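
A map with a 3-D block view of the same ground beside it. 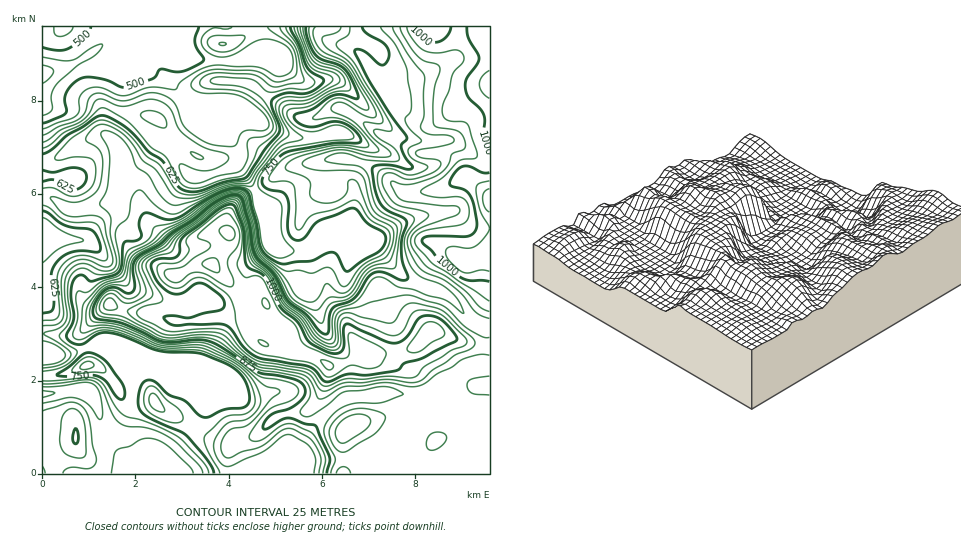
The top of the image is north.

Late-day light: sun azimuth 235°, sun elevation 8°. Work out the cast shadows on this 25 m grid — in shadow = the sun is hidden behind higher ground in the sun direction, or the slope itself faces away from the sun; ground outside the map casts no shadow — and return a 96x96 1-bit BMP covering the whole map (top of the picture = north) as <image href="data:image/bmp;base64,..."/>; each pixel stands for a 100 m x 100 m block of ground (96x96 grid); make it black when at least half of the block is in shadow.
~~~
<image width="96" height="96" href="data:image/bmp;base64,Qk2+BAAAAAAAAD4AAAAoAAAAYAAAAGAAAAABAAEAAAAAAIAEAAATCwAAEwsAAAIAAAAAAAAA////AAAAAAAAAAAAAAAAAAAAAAAAAAAAAAAAAAAAAAAAAAAAAAAAAAAAAAAAAAAAAAAAAAAAAAAAAAAAAAAAAAAAAAAAYAAAAAAAAAAAAAAAYAAAAAAAAAAAAAAAcAAAAAAAAAAAAAAA8AAAAAAAAAAAAAAA8AAAAAAAAAAAAAAA8AAAAAAAAAAAAAAA8AAAAAAAAAAAAAAA8AAAAAAAAAAAAAAB8AAAAAAAAAAAAAAB8AAAAAAAAAAAAAAD8AB4AAAAAAAAAAAD8AD4AAAAAAAAAAAAAAD4AAAAAAAAAAAAAAD4AAAAAAAAAAAAAEHwAAAAAAAAAAAAAMGAAAAAAAAAAAAAAYAAAAAAAAAAAADgAwAAAAAAAAAAAADwDwAAAAAAAAAAAAAAPwAAAAAABgAAAAAAPgAAAAAAHwAAAAAAHAAAAAAAfwAAAAAAAAAAAAAA/wAAAAAAAAAAAAAA/wPAABgAAAAAAAAB/w/gAHwAAAAAAAAB/h/AAf4AAAAAAAAD/j+AB/4AAAAAAAAH/j8AD/4AAAAAAAAP/n4AH/wAAAAAAAA//nwAP/gAAAAAAAA//iAAf/AAAMAAAAB//4AAf+AAAeAAAAD//4AA/8AAA/AAAAD//8AB/gAAA/AAAAD//+AA4AAAA/AAAAH//+AQAAAAA+AAAAH//+A4AAAAH4AAAAP//+B4AAAAfgAAAIf///DwAAAAfgAAAR////DgAAAA/gAwAB////AAAAAA/ABwAB////AAAAAAfAAAAD////AAAAAAAAAAAD////AAAAAAAAAAAD///+AAAAAAAAAAAD///+AAAAAAAAAAAH///8AAAAAAAAAAAH///8AAAAAAAAAAAH///4AAAAAAAAAgAP//gAAAAAAAAAAgAP//AAAAAAAAAAAAAP//AAAAAAAAAAAAAP//gAAAAAAAAAAAAf//gAAAAAAOAAAPw///gAAAAAAeAAAf4///gAAAAAAcAAA/8///gAAAAAAAAAA/8///gAAEAAAAAAB/4P//gAAeAAAAAAD/wD//AAAfAAAAAAH/gAD8AAA/AAAAAAf/AAAAAAD+AAAAAA/+AAAAAA/4AAAAAB/8AAAAAH/AAAAAAD/wOAAB//8AAAAAAD/g/gAB//4AAAAAAH/B/gAAH/wAAAAAAP/D+AAAAfAAAAAAA/+H4AAAAAAAAAAAB/8PwAAAAAGAAAAAB/4PgAAAAAMAAAAAB/wfAAAAAA4AAAAAA/gfAAAAAB4AAAAAAeAeAAADAHwAAAAAA8A+AAAHgPgAAAAAB8B8AAAPwfgAAAAAD+B4AAAHwfAAAAAAD+BAAADHwcAAAAAAA8AAAAHhgAAAAAAAAAAAAAfwAAAAAAAAAAAAA//wAAAAAAAAAAAAD//wAAAAAAAAAAAAB//gAAAAAAAAAAAAAHgAAAAAAAAAAAAAAAAAAAAAAAAAAAAAAAAAAAAAAAAAAAAAAAAAAAAAAAAAAAAAAAAAAAAAAAAAAAAAAAAAAAAAAAAAAAAAAAAAAAAAAAAAAAAAAAAAAAAAAAA="/>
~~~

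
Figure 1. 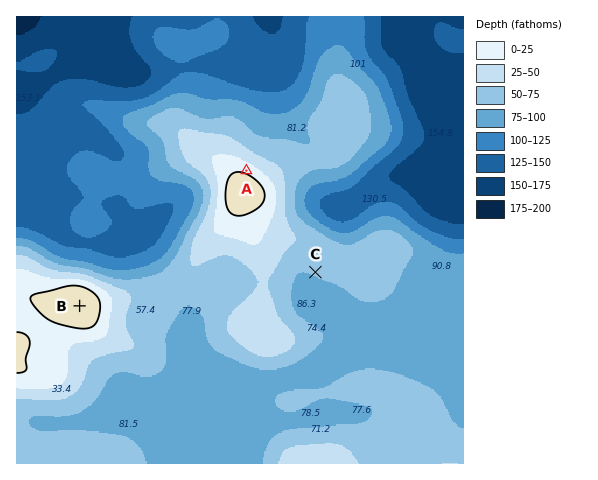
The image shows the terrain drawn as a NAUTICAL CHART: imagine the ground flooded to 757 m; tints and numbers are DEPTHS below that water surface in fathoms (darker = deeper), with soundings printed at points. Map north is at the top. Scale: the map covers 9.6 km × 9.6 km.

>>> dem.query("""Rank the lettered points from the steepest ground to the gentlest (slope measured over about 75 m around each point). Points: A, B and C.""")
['A', 'C', 'B']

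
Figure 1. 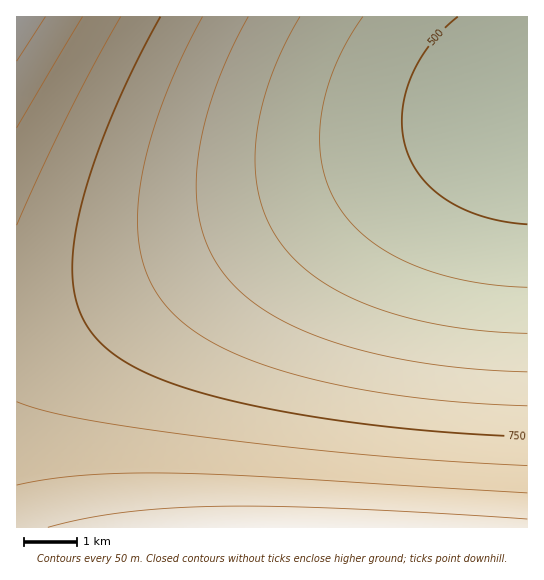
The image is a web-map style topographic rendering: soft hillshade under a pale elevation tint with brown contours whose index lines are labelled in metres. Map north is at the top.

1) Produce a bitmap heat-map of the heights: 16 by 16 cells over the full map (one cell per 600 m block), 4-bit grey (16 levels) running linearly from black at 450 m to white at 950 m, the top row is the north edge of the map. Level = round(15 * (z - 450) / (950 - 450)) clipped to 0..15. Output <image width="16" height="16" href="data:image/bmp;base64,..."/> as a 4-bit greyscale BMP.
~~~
<image width="16" height="16" href="data:image/bmp;base64,Qk32AAAAAAAAAHYAAAAoAAAAEAAAABAAAAABAAQAAAAAAIAAAAATCwAAEwsAABAAAAAAAAAAAAAAABEREQAiIiIAMzMzAERERABVVVUAZmZmAHd3dwCIiIgAmZmZAKqqqgC7u7sAzMzMAN3d3QDu7u4A////AN3e7u7u7u3dzMzMzMzMzLu7u7u7uqqqqruqqqmZmYiIqqmZmIh3d3eqmYiHdmZlVamYh3ZlVVREqZh3ZlVEQzOpiHZlVEMzIqmYdlVEMyIiqph2VUMyIRG6mHZUQyIREbqYdlVDIhERy6mHZUMiERDcqYdlQzIhEey6mHZUMiER"/>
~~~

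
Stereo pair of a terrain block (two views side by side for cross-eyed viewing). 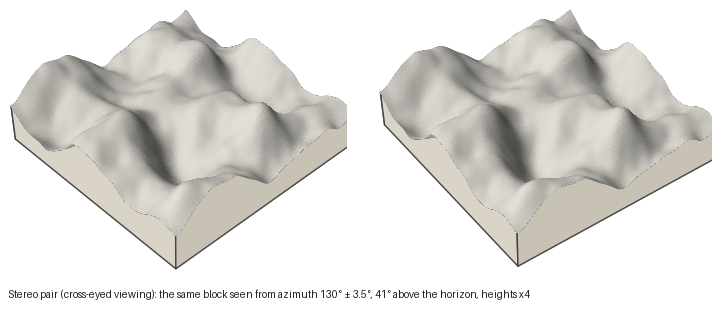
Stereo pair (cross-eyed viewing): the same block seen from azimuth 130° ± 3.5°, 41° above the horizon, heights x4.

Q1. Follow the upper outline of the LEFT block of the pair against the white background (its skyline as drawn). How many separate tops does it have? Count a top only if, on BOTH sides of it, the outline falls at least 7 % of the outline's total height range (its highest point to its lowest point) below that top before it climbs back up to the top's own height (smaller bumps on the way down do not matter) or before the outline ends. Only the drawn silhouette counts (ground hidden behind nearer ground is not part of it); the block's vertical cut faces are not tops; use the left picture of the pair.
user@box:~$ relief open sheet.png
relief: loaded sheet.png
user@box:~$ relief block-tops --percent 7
3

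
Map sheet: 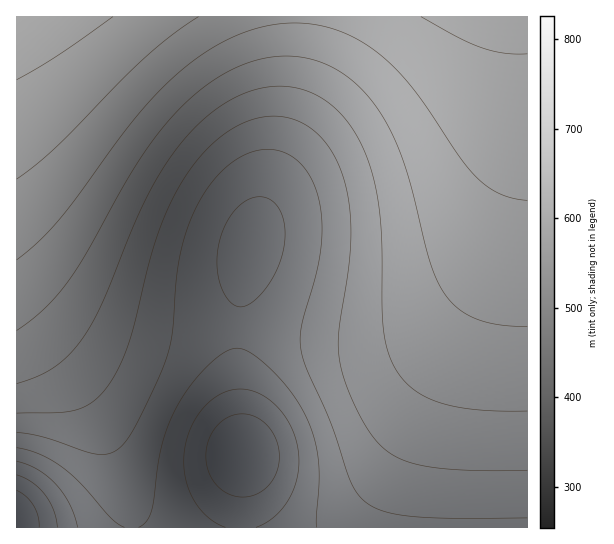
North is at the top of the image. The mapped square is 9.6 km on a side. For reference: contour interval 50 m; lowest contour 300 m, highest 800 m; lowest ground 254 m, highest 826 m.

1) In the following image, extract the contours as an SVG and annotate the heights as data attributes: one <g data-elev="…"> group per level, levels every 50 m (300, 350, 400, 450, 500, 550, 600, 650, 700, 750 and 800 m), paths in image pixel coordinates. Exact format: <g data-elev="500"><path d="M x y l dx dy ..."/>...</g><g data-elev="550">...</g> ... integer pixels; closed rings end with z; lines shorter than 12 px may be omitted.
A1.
<g data-elev="300"><path d="M17 490l9 7 8 9 4 11 1 10"/></g><g data-elev="350"><path d="M238 497l-13-5-11-10-6-13-2-16 4-16 8-12 12-9 15-2 13 4 12 11 7 14 2 18-4 14-9 13-13 8z"/><path d="M17 475l15 7 13 12 9 16 3 17"/></g><g data-elev="400"><path d="M225 527l-10-4-8-6-14-18-8-22-1-24 6-24 7-12 7-10 9-8 9-6 9-3 10-1 10 2 10 3 9 6 9 9 13 20 6 24-1 24-8 21-14 18-9 7-10 4"/><path d="M17 461l21 9 18 15 14 20 8 22"/></g><g data-elev="450"><path d="M139 527l7-5 5-11 10-64 7-21 9-20 14-22 18-19 16-13 12-4 6 1 8 4 23 19 20 24 14 25 7 21 4 21 0 19-2 45"/><path d="M17 448l24 7 21 12 20 18 29 33 13 9"/><path d="M237 306l-10-8-8-17-2-19 3-21 7-19 11-15 13-9 14-1 10 7 8 13 2 17-3 20-8 21-12 18-13 11-7 3z"/></g><g data-elev="500"><path d="M17 432l26 5 42 14 13 3 13-1 12-9 8-11 11-20 17-36 8-22 5-24 4-49 4-25 7-27 10-24 16-25 20-19 10-7 11-4 11-2 10 1 15 5 13 11 9 15 7 18 3 24-1 26-5 26-14 50-1 22 5 20 23 52 20 58 8 16 8 8 9 6 12 5 16 3 44 3 81 0"/></g><g data-elev="550"><path d="M17 413l40 0 17-3 15-6 13-11 13-18 10-22 8-26 15-60 9-30 13-32 15-28 21-27 24-20 12-7 13-4 14-3 12 0 10 3 11 4 18 14 15 20 10 25 5 28 1 31-3 30-9 58 0 25 3 17 7 20 10 24 11 18 9 11 11 9 12 7 16 5 43 5 66 0"/></g><g data-elev="600"><path d="M17 384l21-8 17-10 15-12 13-17 19-34 31-76 16-34 19-32 21-27 22-21 24-16 26-9 24-2 13 2 12 4 12 6 11 8 19 21 14 28 9 28 5 34 2 32 0 62 2 24 6 23 10 17 8 10 10 8 12 6 15 5 36 6 46 1"/></g><g data-elev="650"><path d="M17 330l27-21 23-27 19-28 53-93 20-28 20-24 26-22 26-17 27-10 27-4 26 3 26 11 22 17 19 23 13 21 10 24 10 31 20 80 8 19 11 16 13 11 18 9 21 4 25 1"/></g><g data-elev="700"><path d="M17 260l21-18 20-21 75-100 21-25 21-20 26-21 26-15 27-11 25-5 24-1 24 4 23 9 22 13 19 16 20 21 48 71 18 20 10 10 12 7 14 4 14 2"/></g><g data-elev="750"><path d="M17 179l20-15 20-17 90-92 26-21 25-17"/><path d="M421 17l38 21 23 10 23 5 22 1"/></g><g data-elev="800"><path d="M17 80l41-25 55-38"/></g>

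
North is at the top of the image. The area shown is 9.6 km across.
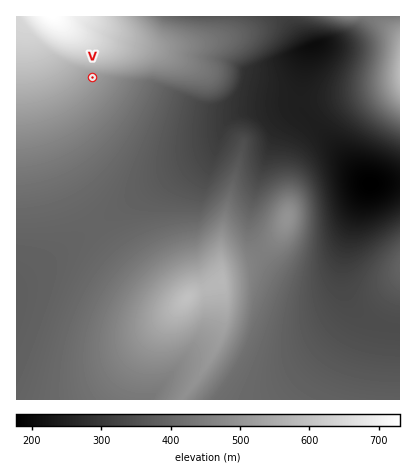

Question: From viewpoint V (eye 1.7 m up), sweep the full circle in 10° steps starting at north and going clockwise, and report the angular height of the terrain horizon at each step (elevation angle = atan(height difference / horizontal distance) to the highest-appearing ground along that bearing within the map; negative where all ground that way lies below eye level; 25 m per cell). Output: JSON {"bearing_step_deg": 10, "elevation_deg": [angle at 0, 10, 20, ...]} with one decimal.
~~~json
{"bearing_step_deg": 10, "elevation_deg": [10.5, 10.1, 9.3, 8.2, 6.9, 5.3, 3.4, 1.4, -0.2, 0.5, -1.2, -2.2, -0.9, -0.4, -0.3, 0.5, 0.6, -0.1, -0.7, -0.8, -1.4, -1.4, -0.6, 0.2, 0.9, 1.7, 2.4, 3.1, 3.6, 4.0, 4.5, 6.5, 8.3, 9.5, 10.2, 10.5]}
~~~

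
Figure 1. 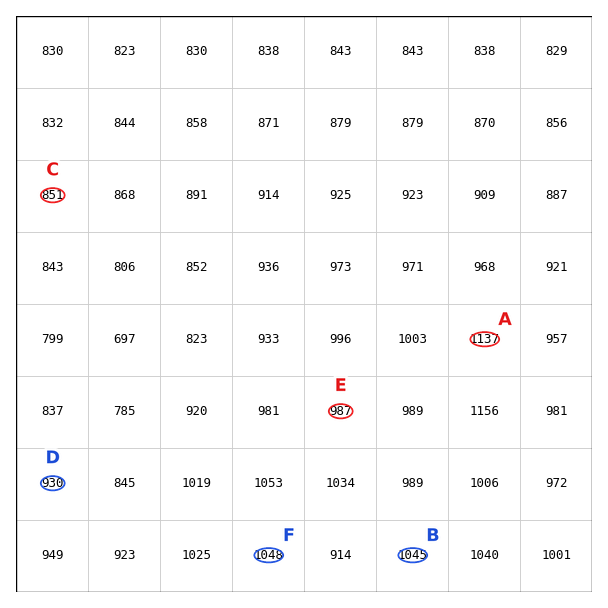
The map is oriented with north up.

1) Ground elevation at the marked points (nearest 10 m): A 1140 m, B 1040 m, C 850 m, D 930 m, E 990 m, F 1050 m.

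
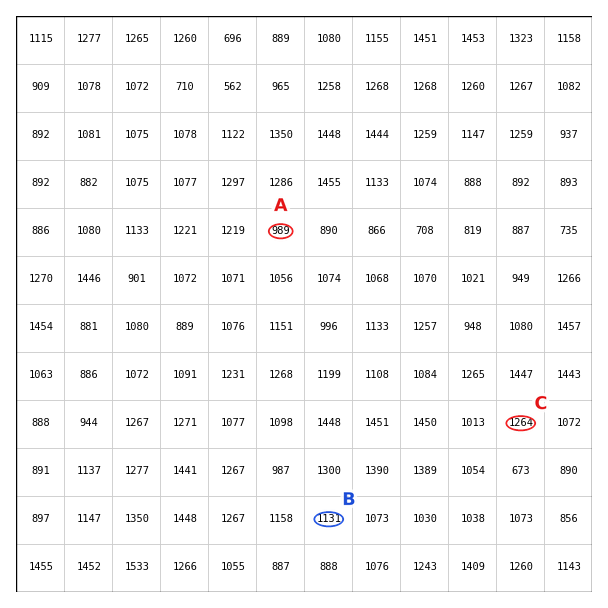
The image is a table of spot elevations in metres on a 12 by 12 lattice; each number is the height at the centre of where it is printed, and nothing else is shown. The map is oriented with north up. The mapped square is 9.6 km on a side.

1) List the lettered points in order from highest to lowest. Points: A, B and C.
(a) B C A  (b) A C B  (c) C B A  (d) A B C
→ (c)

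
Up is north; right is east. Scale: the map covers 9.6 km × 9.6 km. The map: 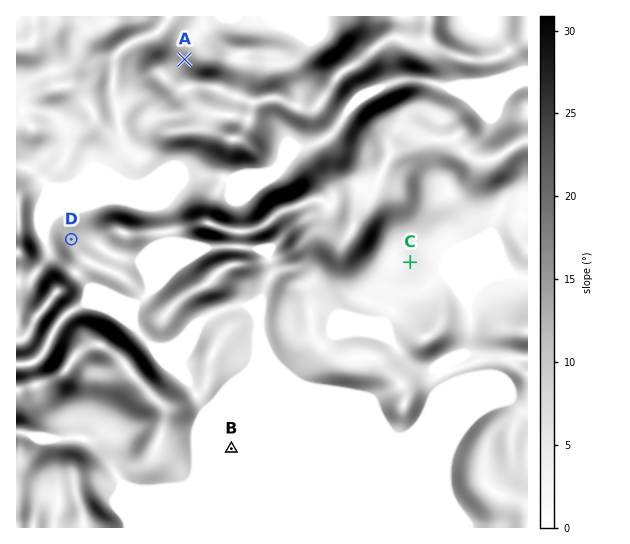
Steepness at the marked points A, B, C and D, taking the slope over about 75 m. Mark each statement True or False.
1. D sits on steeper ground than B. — True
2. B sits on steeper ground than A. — False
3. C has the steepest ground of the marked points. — False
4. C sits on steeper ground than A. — False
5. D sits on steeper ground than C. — True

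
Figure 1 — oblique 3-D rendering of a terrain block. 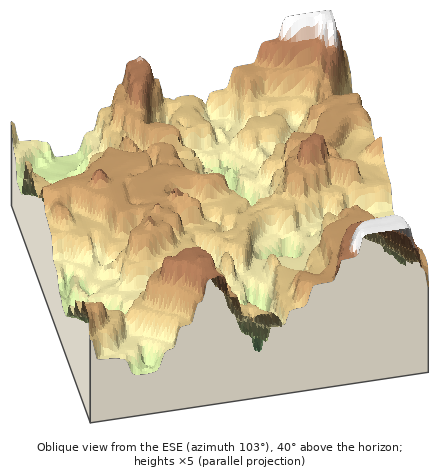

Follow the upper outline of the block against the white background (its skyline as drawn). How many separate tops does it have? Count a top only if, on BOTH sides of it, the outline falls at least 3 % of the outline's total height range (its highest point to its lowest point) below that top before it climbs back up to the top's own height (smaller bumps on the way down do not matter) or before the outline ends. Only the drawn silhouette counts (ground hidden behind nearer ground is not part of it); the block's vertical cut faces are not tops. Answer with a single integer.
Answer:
2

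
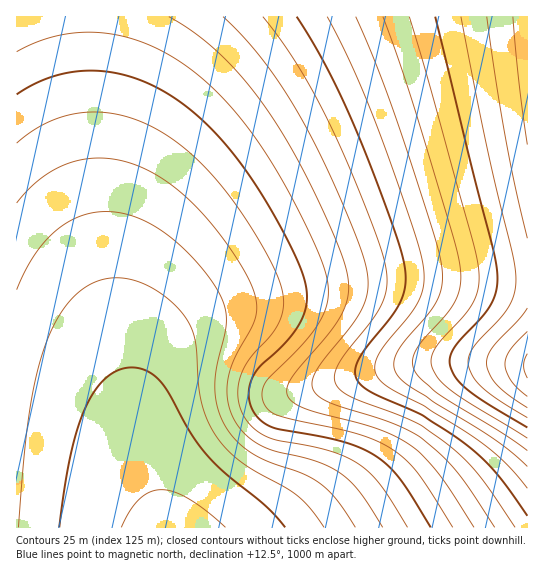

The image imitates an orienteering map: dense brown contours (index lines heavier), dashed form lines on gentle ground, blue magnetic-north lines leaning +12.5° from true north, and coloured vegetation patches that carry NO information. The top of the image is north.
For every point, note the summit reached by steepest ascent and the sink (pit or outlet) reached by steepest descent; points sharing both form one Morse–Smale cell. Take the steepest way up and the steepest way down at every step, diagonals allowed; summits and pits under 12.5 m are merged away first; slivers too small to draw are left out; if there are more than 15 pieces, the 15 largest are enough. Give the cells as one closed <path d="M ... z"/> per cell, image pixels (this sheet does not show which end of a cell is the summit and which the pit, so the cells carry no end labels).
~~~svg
<path d="M87 16l-71 1 0 510 511 1 0-248-100-3-76 3-74 12-70 19-18 9-19 13-10 10-12 18-8 21-3 21 4 36-1 6-29-143-14-85-8-99z"/><path d="M527 16l-439 1 1 101 8 99 14 85 30 143-4-42 3-21 5-16 10-16 15-17 19-13 18-9 70-19 74-12 46-3 131 2z"/>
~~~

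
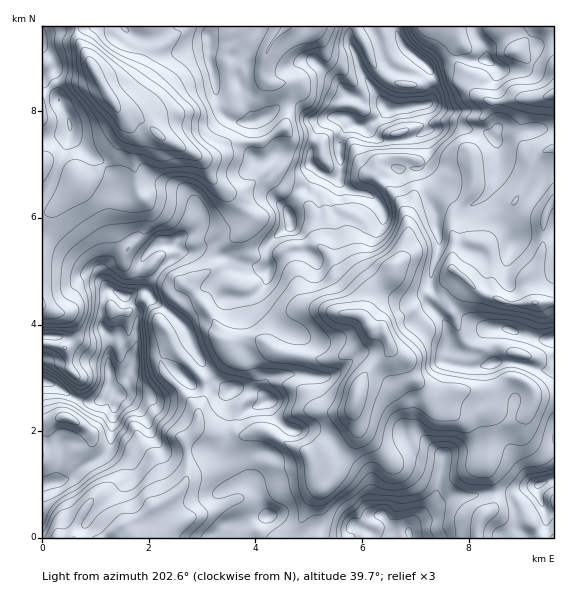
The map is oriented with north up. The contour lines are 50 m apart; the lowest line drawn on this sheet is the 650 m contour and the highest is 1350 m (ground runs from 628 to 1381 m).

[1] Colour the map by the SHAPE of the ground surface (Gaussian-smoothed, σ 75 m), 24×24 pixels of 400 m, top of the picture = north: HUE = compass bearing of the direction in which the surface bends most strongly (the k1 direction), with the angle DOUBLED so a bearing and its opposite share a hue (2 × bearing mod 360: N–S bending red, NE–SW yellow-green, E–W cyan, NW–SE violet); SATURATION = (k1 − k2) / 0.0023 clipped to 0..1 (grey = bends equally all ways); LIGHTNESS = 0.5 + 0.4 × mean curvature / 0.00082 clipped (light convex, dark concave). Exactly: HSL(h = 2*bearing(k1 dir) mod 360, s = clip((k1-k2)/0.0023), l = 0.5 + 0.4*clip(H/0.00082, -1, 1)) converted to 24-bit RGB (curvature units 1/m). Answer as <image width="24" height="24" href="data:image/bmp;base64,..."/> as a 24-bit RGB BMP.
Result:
<image width="24" height="24" href="data:image/bmp;base64,Qk32BgAAAAAAADYAAAAoAAAAGAAAABgAAAABABgAAAAAAMAGAAATCwAAEwsAAAAAAAAAAAAAE0NqWn+4hMCpSG1AaotodXeSKWJJl4VKypmnp22rznKGNqCGZF65HTaZ8drrnF2vccXJ3b22joFZfVllHUViwIB9jqVL21hgthlIHGcdd5s0qlhzQY4+RHRBe06bdadOYZ8+f3pQndCPy4e/J32LM0WqpW690u/rXVfLxXiiz3ueoVywPlqaM4NMhCpRt/WJ6Mrw6LLqF0w6QZo/woaLYI+CIVlUfqRwsYuogI2kkqB4r7d5OjJRFjYkYntCxdhjRjE8aDhF5Lt+OLiccE/HekrEk4/r+sz/rY1XrGKy8LjzRMvFrnR9c2ykN0+gbqRxZZVqiZl2p4JwqMOVUDJqZHZ+NqON0KJ5Qyc3Rm5X7uPESJKdM0dJR3VPUK1KX1gmhrW7hYa7bCJY8tFnYShrauNnIiBTbqGlpJVjPYNBrng5uBkJLKZ+db6fMXWHgjlfvoOUR8K2pePF5HXZjlWxbaqkRWd4q1KIIUAJMAYDdGYZ/fnOFpSPx5tkPZSPLiZbtKBnyTZyX4wsQv+L1DDPh8BEHhVCUluEutO3mcGGUTsoXUAulJBgjH5hOW9rVWaVb03TvOj/6M3+57jMe7LUu9HnmR+iLGCD1bioJpLA2d7yikjUaTpGwsplCR0qdqVdXppMtlldj1NTUXZcnYhiao6Cem2kH08gzPX/MwAqiloX8eSNw/WTKQs2uGjnI1HMbt3FoU7P0npx0kvpnafn8dX2GyCAMZlte6OPehxu4FAhq5knoeAmMHIXYQ4UVda0nB8XJBGRSLDb+Lkj/vHNDRFEhypFq/GuQCRHjZtKVWIpVUAYe2ghWnMl2Gm1P6nRXSpBHA8n8+vYnbrSSXXH9m74CBSsek4m0q3/KwDO6958ccbe//G3EwYtrOR3wIM4TyU9mqJGPlt2lLO/rdHSi5jXmKbTXSBMeBVmhNO7OM4+uUChyHa1poHxwOH7utP+LhoFHSUO/vyVOCEO/8dzADRmi/Cdeh9rsGyKqY+fXqVkRIJJr7QyKCILNCQIcShjYNTColWKet2MQIqlhMy2QcRJj4AnOiEVo3GpTT+pqO6NzvH9znr55HJHYTVDhEiiiLyTk0uS0KB/Sl14u0lVfm+9W7y7ObO1TJC7ynW4isxiX5F0ajUdg0ocvkgqKJQ+boePd5S5qO6zZTkem04Y+jJcL28xNXNBmV9hanOy7uXPUzN9uLd5bGuwoGRjR4kyDiUfbU+W/eN/NxQndqlxwp1uQXpZbGqVWKeTc5uJn6xnqDh9KkHhyXnq37jjY3mzVLOuYlOZ6ntsZDIdVcBLn0xvqVqh3KaPEG5kEyYv/+3MI2mnXJSit2mkybOZLkdtWoeHb4V1jJR4d4yfU561iro+4mWCtnp6XnGPQ25mYit3/c7RNFWxd5eXYWKd36StQ8noCwor6/nSXjqCYYh/VaiMy7GbGBhwTn1hXH5vj3xoj5VQP1M0Yzs/r6Vst920WzaYl0F6LVGO7/zPfjNymWVYZF9Dmeak6AblIGiX2d6bVG6dsIWqVIVgrXBcFoxNxX2DSWJiW3pVs6mVYUaKYKbG2PDs1FirZxdLaaFVUq1vhD5exUldoorYW/XY2DNQtSlxOZJjX5xPd5OJh0qPspaCQHR+252ou4xMaUxHYLqGeKudebDJR6KampNHOAkXmqVLy6SrXWuuGj9v9/zP4gB1zqQqJDYYi6Q8yj43RLhLXoB7XEJyxL+VUWuAaKqBh2O4q9mjX7CVTKWWgltEUiskPgsQvn1NTJhBfaMkKX8fJBly/6xKjtYBtQBKjOmFAX343o7tp89nIlJOR5OdssSamVabZI9LsDg13e7Qd6q9WiNtj1dMbUSESXWovWyFlc3XqLPb5KbkBBIvz9f4yMnzvNHz+GLDwBx0NpsPsehiPYXQHYmx2r7aaHvMs6rcvfi9kduiaCxVOw4qk5BkZUhLfEBPWblrj8l2XZ5YWYedR0XLFzQv4apqukQ1ZuS4psP2383++NP0Ny2qWRMrWXcOMTEOKj0LgvFDW54uKAoykk1JhV5MY5CAXZmNhblpYcCNqsKARC1nkWdCJUk/c9uAuhhQb/9HSRwQPDcNx/9rPxI+fzFs6L+uaHfUmc/Bhtp/mDZwKwgmtsJUd8u4eaC/bm+zsduOTXaJzLWUFzhNdnjF1Of3YBGC2P6vahBmq1GbzP/v8i3tWSqhsr3wN9egjzd20IF+sWyRaQN5U3nYzeXae6u7ZligRnyH3cykdGKWpmNxNLicO5BwPnIjOiJu/9ukOoCso/ORLWYWeDpFXDBkneSKr0OpZbWylG7F"/>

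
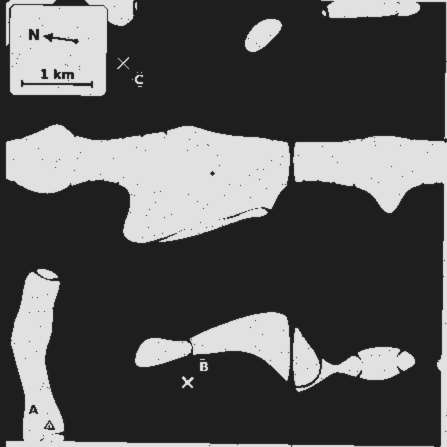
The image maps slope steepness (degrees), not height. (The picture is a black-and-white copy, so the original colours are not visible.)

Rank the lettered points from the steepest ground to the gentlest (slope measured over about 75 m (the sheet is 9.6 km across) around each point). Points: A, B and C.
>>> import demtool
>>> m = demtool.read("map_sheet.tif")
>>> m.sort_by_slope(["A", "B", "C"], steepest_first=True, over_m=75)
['B', 'C', 'A']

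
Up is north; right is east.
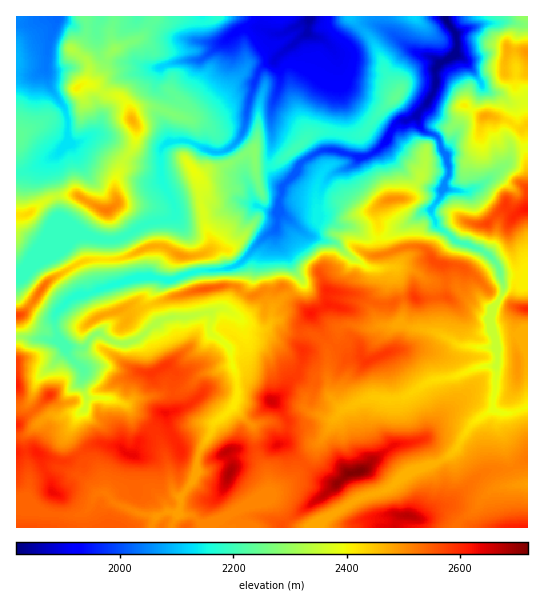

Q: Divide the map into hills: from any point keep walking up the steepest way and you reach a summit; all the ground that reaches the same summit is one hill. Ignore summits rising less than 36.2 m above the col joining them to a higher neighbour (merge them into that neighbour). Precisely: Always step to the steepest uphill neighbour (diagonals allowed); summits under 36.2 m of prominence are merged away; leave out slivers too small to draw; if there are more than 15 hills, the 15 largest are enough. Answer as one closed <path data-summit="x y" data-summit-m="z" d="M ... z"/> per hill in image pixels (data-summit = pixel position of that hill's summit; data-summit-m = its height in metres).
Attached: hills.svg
<path data-summit="359 471" data-summit-m="2720" d="M495 367l-16 0-26 10-20 3-31 19-15 1-17-3-11 4-16 8-4 5-23 32-5 12-24 26-14 9-15 6-7 5-44 21-6-1-11-9-12-2-6 14 146 1 7-9 30-19 27-8 8-4 19-16 26-8 12-7 12-11 13-23 21-14 0-12 3-8z"/><path data-summit="133 455" data-summit-m="2635" d="M210 312l-23 5-22 2-14 8-12 12-14 5-10-1-17-10-9 6-6 9-18 1 4 8 15 14-3 14 6 12-2 12-8 6-9 22 16 25 9 5 8 8 4 18-7 0-5 5-5 12-7 5-30 0-16-6-18-2 0 21 155-1 8-18 0-11 13-17 4-10 0-13 3-8 11-16 2-9 22-20 2-8 0-18-5-14-1-14-6-8-14-9-2-9 3-8z"/><path data-summit="106 210" data-summit-m="2521" d="M202 16l-144 0-10 27-3 26 2 2 10 0 14-4 26-34 2 21 7 7 31 2 8 4 15 2-4 18 17 14-8 21 5 19 15-1 28 12 9 0 9-5 9-9 4-8 4-27 11-32 47-36 3-14-26 12-12 0-10-5-16 0-20 13-10 3-6-1-4-5z"/><path data-summit="397 97" data-summit-m="2244" d="M374 24l-9 0-4 3-23 24-4 0-12-12-15-6-32 26 0 4 5 8 0 14-8 21 0 41-3 8 0 11 3 8 10 11 15-14 2-5 6-6 16-9 17 0 19 6 6 0 12-5 12-11 10-18 20-7 15-21 4-10-1-14 4-8-10-7-15-4-24-20z"/><path data-summit="407 515" data-summit-m="2675" d="M527 407l-17 6-17-4-21 14-13 23-12 11-12 7-26 8-19 16-8 4-27 8-30 19-6 6 0 2 138 1 3-7 11-8 10-14 12-10 35-6z"/><path data-summit="17 315" data-summit-m="2574" d="M82 233l-8 3-15 13-24 12-12 12-7 2 1 62 41 3-3-13 1-14 17-16 36-12-4-10 0-34z"/><path data-summit="415 298" data-summit-m="2584" d="M430 209l-8 3-7 7-32 20 5 20 0 6-3 2 11 3 0 7 7 21 1 15-3 10 9 5 25 4 24 13 35 3 2-7-7-23 3-9 7-8 5-12-4-19-13-17-20-9-9-1-17-14-5-4z"/><path data-summit="271 401" data-summit-m="2654" d="M222 308l-11 5 1 5-3 12 2 5 14 8 6 8 1 14 5 14 0 18-4 10 20 18 16-4 13 6 24 1 8 5 9 2 20-25-12-12-2-4-2-20 1-23-3-6-7-8-8-4-23-1-12-11-2 0-8 8-11 0-19-14z"/><path data-summit="391 199" data-summit-m="2503" d="M383 144l-8 8-12 5-6 0-19-6-17 0-12 6-10 9-2 5-14 15-4 15 0 10 6 5 5 0 12-7 15 2 2 6 8 2 10 6 14 2 18 10 13 0 21-10 19-15 9-3 8-10 2-8-18-6-18-13-10-10z"/><path data-summit="369 361" data-summit-m="2587" d="M402 324l-27 4-30-3-5 4-4 13-8 8-1 24 4 24 10 10 6 0 23-11 17 3 15-1 31-19 20-3 26-10 16 0 2-4-2-16-30 0-30-15-25-4z"/><path data-summit="485 117" data-summit-m="2479" d="M457 55l-15 6-5 5-2 5 0 19-7 12-11 12 0 7 6 10 14 6 4 12 6 6 2 19-5 13 9 4 14 1 12-5 20-16 9-9 5-11 15-4 0-46-18 2-11-10-10-1-6-5-16-25z"/><path data-summit="311 314" data-summit-m="2619" d="M281 213l-2 1-4 17 1 8 11 14 5 14 9 12 0 4-29 26-1 13 7 1 9 9 27 3 11 10 2 6 9-9 4-13 5-4 17 3 25-1-4-8 1-26 4-12-1-11-4-2-14 0-6-3-16-10-12-12-26-7z"/><path data-summit="181 255" data-summit-m="2494" d="M243 201l-8 0-13 11-15 4-24 3-8-4-8 5-22 4-22 13-17 3 1 41 4 4 27-8 35 3 25-9 27-2 14-5 28-29 9-6 3-11-1-6-7 0z"/><path data-summit="527 209" data-summit-m="2620" d="M527 148l-14 3-5 11-31 26-10 4-24-4-4 11-8 11 5 15 18 15 33 13 10 12 5 12 11 0 10 6 5-2z"/><path data-summit="53 493" data-summit-m="2631" d="M78 413l-29 3-26 20-7 1 1 70 18 2 16 6 30 0 7-5 7-13 9-6 1-4-4-12-8-8-9-5-15-21-1-7z"/>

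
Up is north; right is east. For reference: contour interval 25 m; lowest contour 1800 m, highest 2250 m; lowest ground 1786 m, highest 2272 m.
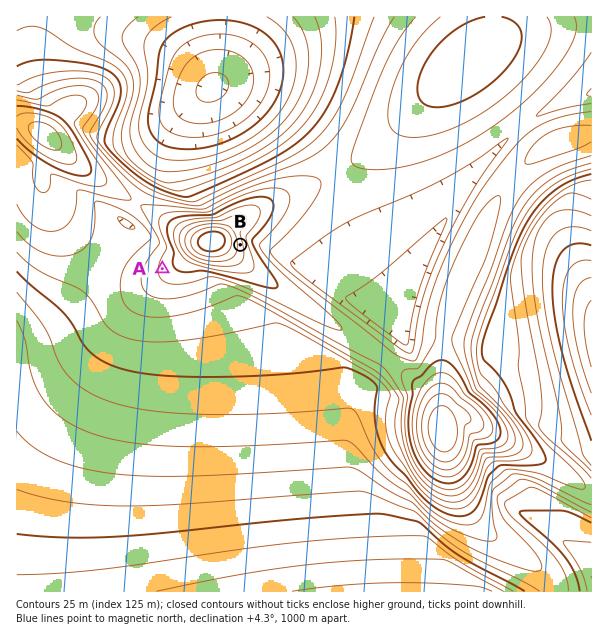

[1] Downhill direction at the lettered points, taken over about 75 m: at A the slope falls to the W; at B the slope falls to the E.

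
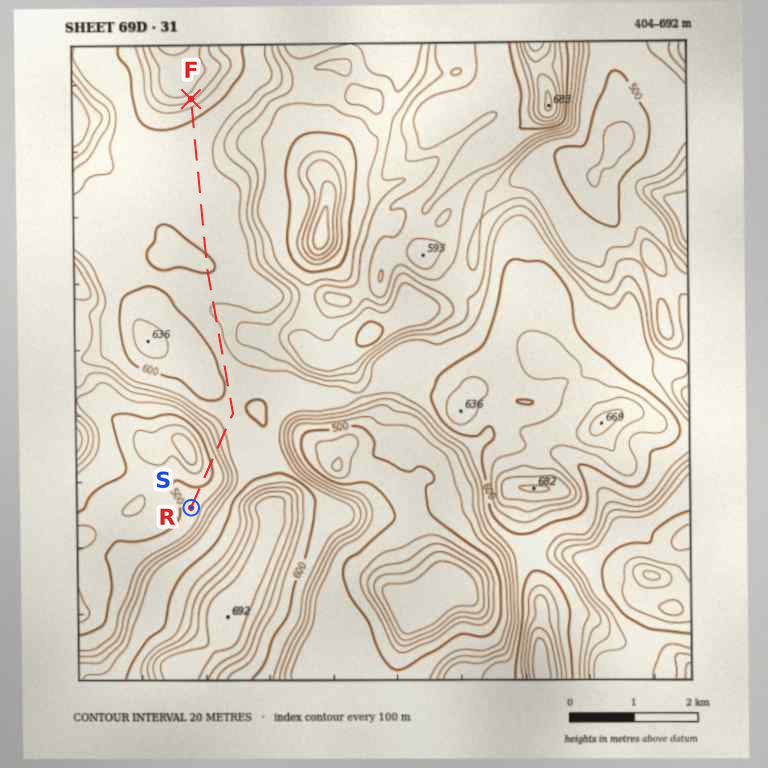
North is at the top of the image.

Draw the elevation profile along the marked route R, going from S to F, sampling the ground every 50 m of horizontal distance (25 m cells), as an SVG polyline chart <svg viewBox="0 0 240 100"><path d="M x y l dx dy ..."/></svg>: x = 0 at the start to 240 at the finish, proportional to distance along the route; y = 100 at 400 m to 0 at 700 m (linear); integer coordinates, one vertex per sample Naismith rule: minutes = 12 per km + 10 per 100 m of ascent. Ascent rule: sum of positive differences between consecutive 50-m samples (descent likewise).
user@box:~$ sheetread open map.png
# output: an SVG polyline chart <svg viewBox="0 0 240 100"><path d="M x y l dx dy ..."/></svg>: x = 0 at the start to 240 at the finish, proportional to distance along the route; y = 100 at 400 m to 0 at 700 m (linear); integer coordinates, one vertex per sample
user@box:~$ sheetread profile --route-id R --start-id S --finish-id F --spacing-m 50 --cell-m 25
<svg viewBox="0 0 240 100"><path d="M0 65l2 0 2 0 2 0 2 0 1 1 2 0 2 1 2 0 2 1 2 0 2 1 2 0 1-1 2 0 2-2 2-1 2-3 2-3 2-4 2-3 2-3 1-3 2-2 2-2 2-2 2-1 2-2 2-1 2-1 2 0 1-1 2 0 2 0 2 0 2 0 2 0 2 0 2 0 1 0 2 0 2 0 2 0 2 0 2 0 2 0 2 0 2 1 1 0 2 0 2 1 2 0 2 1 2 0 2 1 2 0 2 0 1 0 2 0 2 1 2 1 2 1 2 1 2 0 2-1 1-1 2-2 2-1 2-1 2-1 2-1 2 0 2 0 2 0 1 0 2-1 2 0 2 0 2 0 2 0 2 0 2 0 2 1 1 0 2 0 2 0 2 0 2 0 2 0 2 0 2 0 1 0 2 1 2 0 2 0 2 0 2 0 2 0 2 0 2 0 1 0 2 0 2 0 2 1 2 0 2 0 2 1 2 0 1 0 2 0 2-1 2 0 2 0 2-1 2 0 2 0 2 0 1-1 2 0 2 0 2 0 2-1 2 0 2-2 2-2 2-3 1-3 2-4 1-1"/></svg>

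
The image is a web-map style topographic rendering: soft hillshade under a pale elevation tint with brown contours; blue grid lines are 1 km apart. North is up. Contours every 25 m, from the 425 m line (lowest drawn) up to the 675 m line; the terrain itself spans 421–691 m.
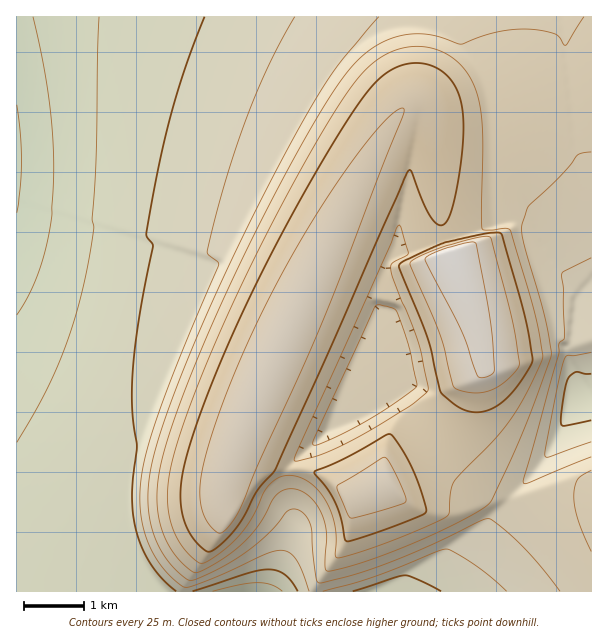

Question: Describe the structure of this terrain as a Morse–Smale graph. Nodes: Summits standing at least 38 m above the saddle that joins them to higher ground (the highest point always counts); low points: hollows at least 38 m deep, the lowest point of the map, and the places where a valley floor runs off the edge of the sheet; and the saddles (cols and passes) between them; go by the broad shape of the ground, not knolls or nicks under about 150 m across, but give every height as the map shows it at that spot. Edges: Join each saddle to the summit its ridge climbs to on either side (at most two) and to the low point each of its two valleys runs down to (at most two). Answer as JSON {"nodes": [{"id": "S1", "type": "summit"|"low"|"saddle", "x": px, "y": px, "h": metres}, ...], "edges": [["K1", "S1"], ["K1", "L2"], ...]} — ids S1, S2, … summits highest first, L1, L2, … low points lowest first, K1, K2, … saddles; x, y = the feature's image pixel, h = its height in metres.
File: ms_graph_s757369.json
{"nodes": [
{"id": "S1", "type": "summit", "x": 450, "y": 252, "h": 691},
{"id": "S2", "type": "summit", "x": 270, "y": 365, "h": 667},
{"id": "S3", "type": "summit", "x": 387, "y": 483, "h": 662},
{"id": "L1", "type": "low", "x": 17, "y": 159, "h": 421},
{"id": "L2", "type": "low", "x": 249, "y": 591, "h": 455},
{"id": "L3", "type": "low", "x": 375, "y": 591, "h": 485},
{"id": "L4", "type": "low", "x": 588, "y": 395, "h": 488},
{"id": "L5", "type": "low", "x": 329, "y": 429, "h": 556},
{"id": "K1", "type": "saddle", "x": 443, "y": 233, "h": 624},
{"id": "K2", "type": "saddle", "x": 293, "y": 470, "h": 610},
{"id": "K3", "type": "saddle", "x": 432, "y": 437, "h": 607},
{"id": "K4", "type": "saddle", "x": 572, "y": 98, "h": 578},
{"id": "K5", "type": "saddle", "x": 510, "y": 498, "h": 560}],
"edges": [["K1", "S1"], ["K1", "S2"], ["K1", "L4"], ["K1", "L5"], ["K2", "S2"], ["K2", "S3"], ["K2", "L2"], ["K2", "L5"], ["K3", "S1"], ["K3", "S3"], ["K3", "L3"], ["K3", "L5"], ["K4", "S2"], ["K4", "L1"], ["K4", "L4"], ["K5", "S1"], ["K5", "L3"], ["K5", "L4"]]}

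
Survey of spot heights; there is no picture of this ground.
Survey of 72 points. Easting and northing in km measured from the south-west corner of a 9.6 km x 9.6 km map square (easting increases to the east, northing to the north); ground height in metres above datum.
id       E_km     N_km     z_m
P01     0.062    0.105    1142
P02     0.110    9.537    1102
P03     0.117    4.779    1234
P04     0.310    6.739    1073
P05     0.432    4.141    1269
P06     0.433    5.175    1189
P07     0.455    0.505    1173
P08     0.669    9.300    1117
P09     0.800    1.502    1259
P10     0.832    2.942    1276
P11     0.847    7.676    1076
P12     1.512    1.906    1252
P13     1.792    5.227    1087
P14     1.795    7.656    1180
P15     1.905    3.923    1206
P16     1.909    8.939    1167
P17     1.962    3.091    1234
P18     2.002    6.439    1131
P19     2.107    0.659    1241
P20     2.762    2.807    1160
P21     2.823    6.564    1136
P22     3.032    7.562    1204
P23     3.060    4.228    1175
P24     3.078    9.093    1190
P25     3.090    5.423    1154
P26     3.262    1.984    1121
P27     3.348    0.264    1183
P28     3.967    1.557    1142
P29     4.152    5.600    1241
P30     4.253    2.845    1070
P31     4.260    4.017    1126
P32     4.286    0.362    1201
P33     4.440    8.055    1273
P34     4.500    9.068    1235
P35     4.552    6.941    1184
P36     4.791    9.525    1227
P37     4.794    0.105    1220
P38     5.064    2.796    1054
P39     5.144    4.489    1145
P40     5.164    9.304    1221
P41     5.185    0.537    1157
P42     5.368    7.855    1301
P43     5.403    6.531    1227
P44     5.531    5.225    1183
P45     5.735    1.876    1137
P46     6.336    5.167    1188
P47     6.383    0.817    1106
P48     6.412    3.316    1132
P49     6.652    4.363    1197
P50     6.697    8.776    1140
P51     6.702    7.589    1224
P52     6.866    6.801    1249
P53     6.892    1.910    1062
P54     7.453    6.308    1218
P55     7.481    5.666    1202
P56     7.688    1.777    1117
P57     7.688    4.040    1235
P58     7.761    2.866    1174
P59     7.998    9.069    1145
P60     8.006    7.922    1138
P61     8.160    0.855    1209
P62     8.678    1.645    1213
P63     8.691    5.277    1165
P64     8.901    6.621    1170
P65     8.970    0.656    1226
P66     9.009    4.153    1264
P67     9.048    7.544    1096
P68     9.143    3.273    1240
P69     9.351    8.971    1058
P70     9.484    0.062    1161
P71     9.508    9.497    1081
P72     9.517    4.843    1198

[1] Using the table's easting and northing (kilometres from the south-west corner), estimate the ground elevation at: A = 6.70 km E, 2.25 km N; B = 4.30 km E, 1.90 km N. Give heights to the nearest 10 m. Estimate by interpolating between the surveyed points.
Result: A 1060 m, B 1130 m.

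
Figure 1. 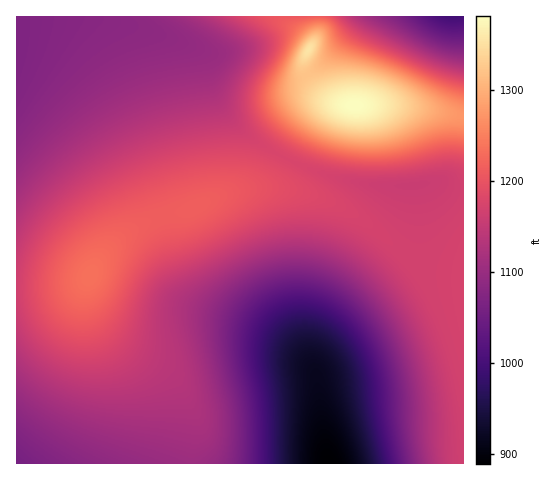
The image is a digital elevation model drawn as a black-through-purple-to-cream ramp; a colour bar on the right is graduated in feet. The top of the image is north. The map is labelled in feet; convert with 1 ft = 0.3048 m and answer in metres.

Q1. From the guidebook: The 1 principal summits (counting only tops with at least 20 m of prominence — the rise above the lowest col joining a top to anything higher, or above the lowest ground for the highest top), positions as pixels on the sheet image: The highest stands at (355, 105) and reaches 421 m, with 150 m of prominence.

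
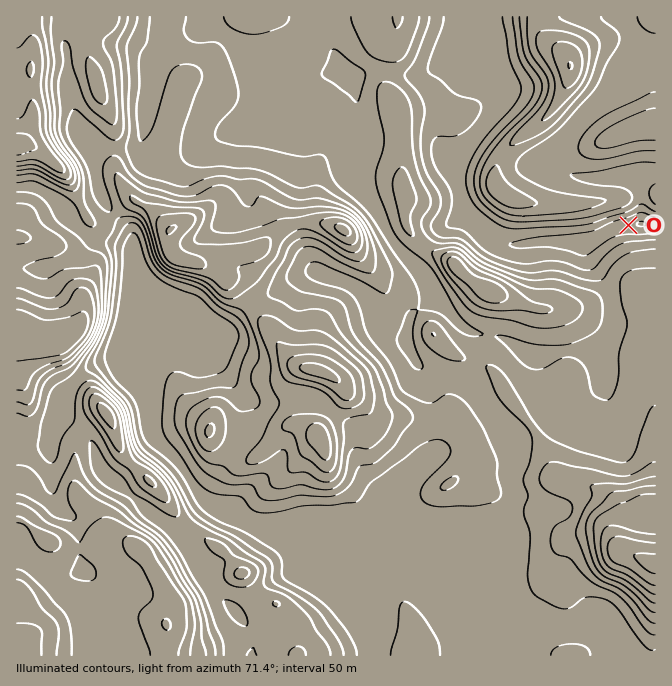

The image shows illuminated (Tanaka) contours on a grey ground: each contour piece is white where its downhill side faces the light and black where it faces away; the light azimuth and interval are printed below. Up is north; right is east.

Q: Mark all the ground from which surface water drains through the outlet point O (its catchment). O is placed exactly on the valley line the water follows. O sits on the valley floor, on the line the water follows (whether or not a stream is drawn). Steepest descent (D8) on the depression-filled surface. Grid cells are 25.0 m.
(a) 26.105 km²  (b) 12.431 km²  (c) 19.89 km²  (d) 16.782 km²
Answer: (b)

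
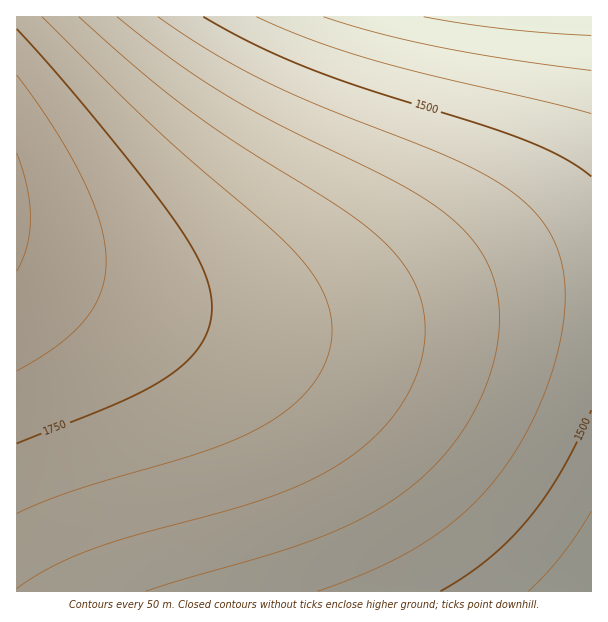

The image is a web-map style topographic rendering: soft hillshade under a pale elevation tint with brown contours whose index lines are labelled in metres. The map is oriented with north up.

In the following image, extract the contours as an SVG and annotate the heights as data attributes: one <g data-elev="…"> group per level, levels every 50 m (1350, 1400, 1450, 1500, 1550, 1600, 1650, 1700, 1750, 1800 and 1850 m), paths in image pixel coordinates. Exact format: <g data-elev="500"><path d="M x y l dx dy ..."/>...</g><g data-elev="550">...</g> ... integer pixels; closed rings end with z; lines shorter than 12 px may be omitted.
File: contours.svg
<g data-elev="1350"><path d="M591 35l-85-6-82-12"/></g><g data-elev="1400"><path d="M591 70l-84-11-69-12-60-14-54-16"/></g><g data-elev="1450"><path d="M528 591l17-16 16-19 30-45"/><path d="M591 114l-163-39-54-15-62-20-56-23"/></g><g data-elev="1500"><path d="M440 591l27-16 22-17 20-18 19-21 17-22 16-26 16-28 14-33"/><path d="M591 176l-25-17-35-16-40-15-119-37-55-20-59-25-55-29"/></g><g data-elev="1550"><path d="M318 591l62-24 26-13 23-15 21-15 20-17 18-18 16-21 17-25 14-27 12-29 9-30 6-28 3-26-1-24-4-21-8-22-14-20-19-19-24-17-51-25-120-47-54-24-57-31-55-36"/></g><g data-elev="1600"><path d="M146 591l126-37 48-17 49-23 41-26 20-18 18-20 16-21 13-22 10-24 8-26 4-24 0-22-4-29-11-25-17-24-24-21-22-15-26-15-111-55-54-30-56-36-57-44"/></g><g data-elev="1650"><path d="M17 588l31-19 39-18 44-14 92-25 39-12 40-16 33-17 18-12 17-14 14-14 13-16 10-16 9-18 5-17 4-18-1-27-7-27-14-24-21-24-17-15-23-16-99-62-49-34-53-41-62-55"/></g><g data-elev="1700"><path d="M17 513l27-12 33-11 133-41 28-11 25-12 28-19 22-23 13-24 4-12 2-13-2-21-6-20-11-19-17-21-29-29-112-97-113-111"/></g><g data-elev="1750"><path d="M17 443l103-41 27-13 23-14 18-15 13-16 8-18 3-18-2-18-7-21-12-23-16-25-32-42-48-60-78-90"/></g><g data-elev="1800"><path d="M17 371l41-26 14-12 13-13 9-14 7-14 4-14 1-17-1-18-4-18-7-21-10-22-29-53-38-54"/></g><g data-elev="1850"><path d="M17 271l10-25 3-28-3-32-10-33"/></g>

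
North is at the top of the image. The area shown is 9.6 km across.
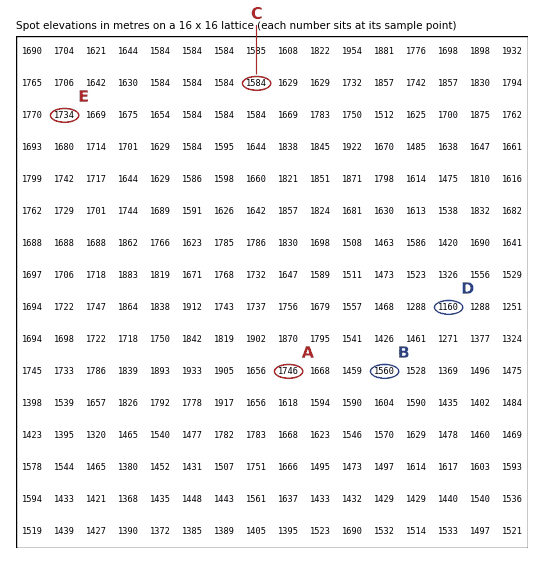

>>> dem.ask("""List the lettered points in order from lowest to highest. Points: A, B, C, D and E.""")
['D', 'B', 'C', 'E', 'A']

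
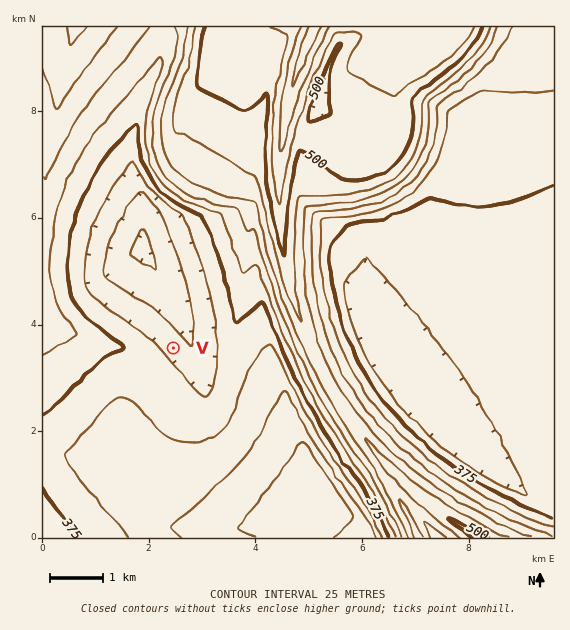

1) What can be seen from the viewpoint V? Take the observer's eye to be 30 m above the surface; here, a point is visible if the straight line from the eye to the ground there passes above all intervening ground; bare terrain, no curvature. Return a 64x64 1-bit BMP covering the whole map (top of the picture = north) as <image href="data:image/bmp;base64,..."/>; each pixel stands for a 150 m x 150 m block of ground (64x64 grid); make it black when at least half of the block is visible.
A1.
<image width="64" height="64" href="data:image/bmp;base64,Qk0+AgAAAAAAAD4AAAAoAAAAQAAAAEAAAAABAAEAAAAAAAACAAATCwAAEwsAAAIAAAAAAAAA////AAAAAAD/+AAAAD4AAP/wAAAAfAAA/+AAAAB8AAD/wAAAAPgAAP+AAAAA+AAA/wAAAAHyAAD+AAAAA/QAAPwAAAAD6AAA+AAAAAfwAADwAAAAD+AAAPAAAAAPwAAA8AAAAB+AAAD4AAAAHwAAAPgAAAA+AAAA/AAAAD4AAAD8AAAAfAAAAPwAHAB4AAAA/gA+APgAAAD+AH4A8AAAAP8A/gHwAAAA/4H+AeAAAAD/w/8D4AAAAH/n/wPAAAAAf///A8AAAAA///8HgAAAAB///weAAAAAP///B4AAAAB///+PAAAAAH///48AAAAA////jwAAAAD///+OAAAAAP///54AAAAA////ngAAAAD///+eAAAAAP///9wAAAAA////3AAAAAD////cAAAAAP////wAAAAA/////AAAAAD////8AAAAAP////wAAAAA/////AAAAAD////8AAAAAP////wAAAAA/////AAAAAD////8AAAAAP///9wAAAAAf///nAAAAAB///8cAAAAAH/w/AwAAAAAf/B4DAAAAAB/8GAMAAAAAH/wAAwAAAAAP/AADgAAAAA/8AAGAAAAAD/wAAYAAAAAP/AABgAAAAAf8AACAAAAAB/wAAAAAAAAH/AAAAAAAAAf8AAAAAAAAA/wAAAAAAAAD/AAAAAAAAAP8AAAAAAAAA=="/>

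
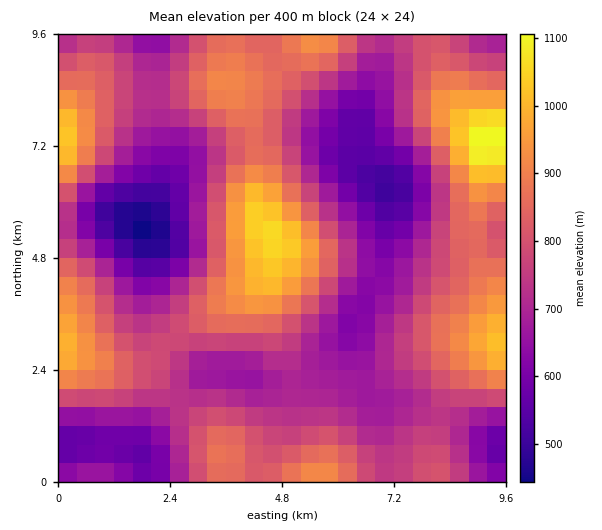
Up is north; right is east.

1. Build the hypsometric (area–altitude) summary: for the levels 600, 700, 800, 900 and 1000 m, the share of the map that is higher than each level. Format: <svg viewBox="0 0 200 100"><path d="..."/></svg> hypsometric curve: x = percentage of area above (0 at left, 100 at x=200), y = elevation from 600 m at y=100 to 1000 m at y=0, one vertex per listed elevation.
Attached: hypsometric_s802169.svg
<svg viewBox="0 0 200 100"><path d="M177 100l-43-25-56-25-48-25-21-25"/></svg>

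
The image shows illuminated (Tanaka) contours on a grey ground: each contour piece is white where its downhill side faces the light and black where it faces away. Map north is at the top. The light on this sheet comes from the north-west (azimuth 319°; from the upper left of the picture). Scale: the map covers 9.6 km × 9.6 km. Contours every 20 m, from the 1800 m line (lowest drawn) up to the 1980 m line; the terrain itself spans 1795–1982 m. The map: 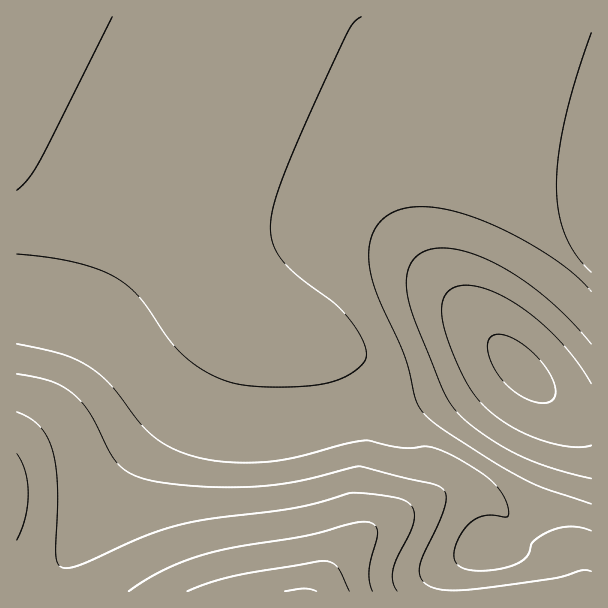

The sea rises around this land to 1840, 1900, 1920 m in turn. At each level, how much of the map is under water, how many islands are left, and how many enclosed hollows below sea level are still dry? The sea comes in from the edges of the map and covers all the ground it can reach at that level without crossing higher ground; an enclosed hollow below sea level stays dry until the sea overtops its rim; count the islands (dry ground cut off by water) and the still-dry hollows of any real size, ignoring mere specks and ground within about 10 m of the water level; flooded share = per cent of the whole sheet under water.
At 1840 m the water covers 8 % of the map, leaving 0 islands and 0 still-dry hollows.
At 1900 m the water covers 80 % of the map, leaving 0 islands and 0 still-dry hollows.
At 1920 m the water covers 91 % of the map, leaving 0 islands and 0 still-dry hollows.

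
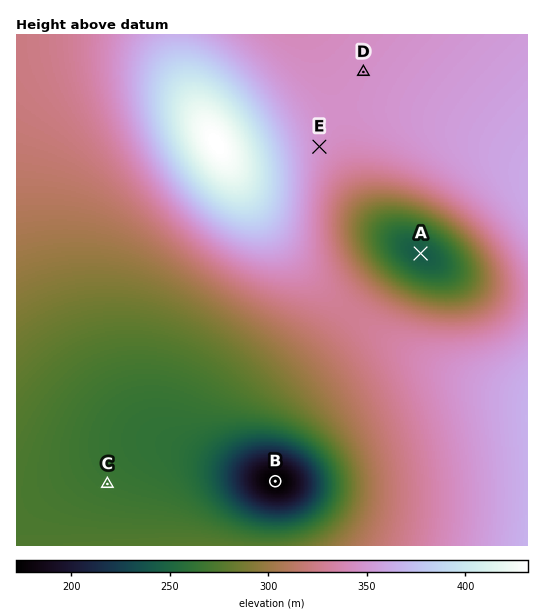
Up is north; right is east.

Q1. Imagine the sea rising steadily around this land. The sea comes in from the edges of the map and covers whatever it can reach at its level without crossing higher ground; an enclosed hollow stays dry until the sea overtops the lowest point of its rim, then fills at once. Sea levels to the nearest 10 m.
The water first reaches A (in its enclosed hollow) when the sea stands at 330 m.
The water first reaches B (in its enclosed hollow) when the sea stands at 270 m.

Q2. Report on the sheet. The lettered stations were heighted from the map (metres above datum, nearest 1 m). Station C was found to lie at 267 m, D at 346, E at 347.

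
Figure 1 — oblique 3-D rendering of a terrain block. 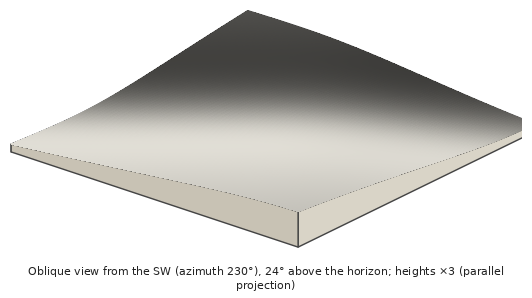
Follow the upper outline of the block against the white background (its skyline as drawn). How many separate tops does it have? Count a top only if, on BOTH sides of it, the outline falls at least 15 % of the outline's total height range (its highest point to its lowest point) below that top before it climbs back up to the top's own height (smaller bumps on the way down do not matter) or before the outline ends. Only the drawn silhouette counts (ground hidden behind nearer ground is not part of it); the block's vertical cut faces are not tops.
1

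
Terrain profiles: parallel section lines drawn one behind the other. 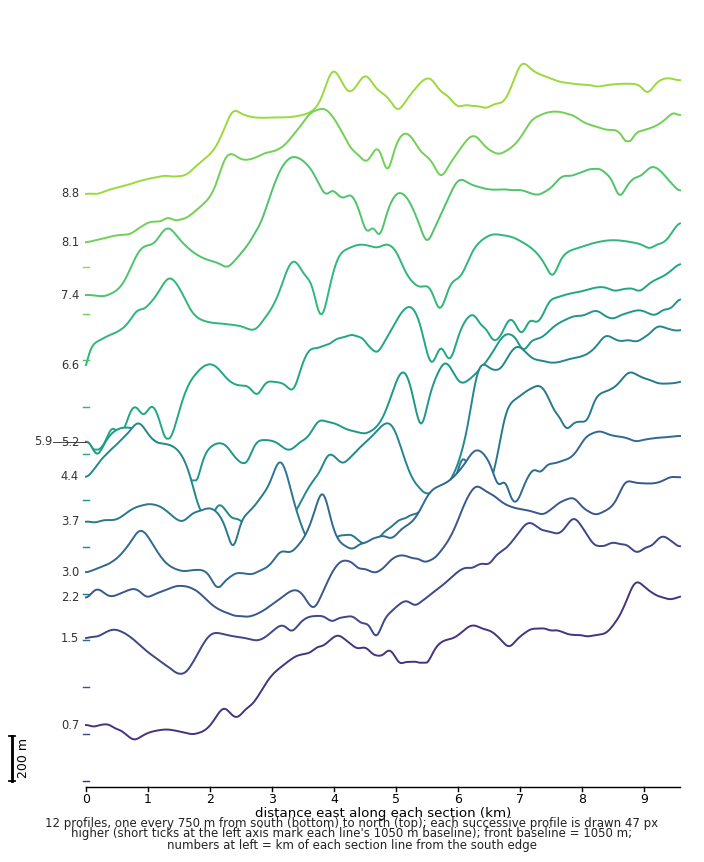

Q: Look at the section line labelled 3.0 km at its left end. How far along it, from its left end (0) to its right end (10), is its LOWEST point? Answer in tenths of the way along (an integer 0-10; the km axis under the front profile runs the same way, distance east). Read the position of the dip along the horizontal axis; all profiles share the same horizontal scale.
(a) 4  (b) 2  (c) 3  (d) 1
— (b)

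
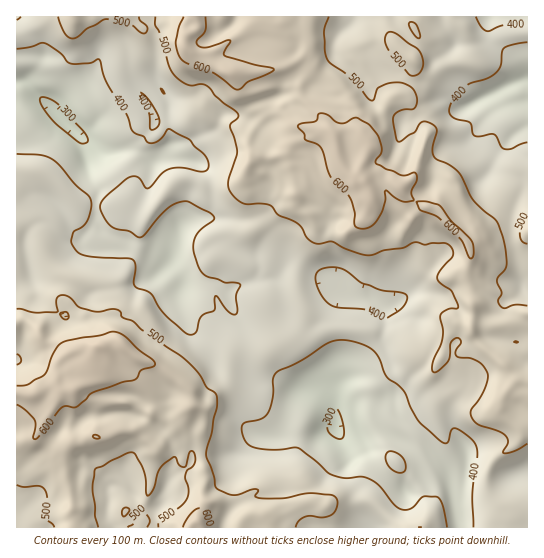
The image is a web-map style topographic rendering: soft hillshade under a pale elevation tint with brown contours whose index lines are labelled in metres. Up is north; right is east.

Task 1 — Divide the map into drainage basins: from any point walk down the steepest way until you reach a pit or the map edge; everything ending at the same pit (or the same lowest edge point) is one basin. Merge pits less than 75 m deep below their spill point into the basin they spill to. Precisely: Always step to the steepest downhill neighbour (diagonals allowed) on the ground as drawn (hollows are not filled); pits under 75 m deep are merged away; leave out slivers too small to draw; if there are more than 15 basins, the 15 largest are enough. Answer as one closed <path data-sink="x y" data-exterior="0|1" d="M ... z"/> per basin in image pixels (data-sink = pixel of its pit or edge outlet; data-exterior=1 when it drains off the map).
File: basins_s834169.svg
<path data-sink="65 122" data-exterior="0" d="M306 16l-290 1 0 425 15-3 6-4 6 6 15 8 10-3-5 7 0 8 2 18 6 16 2 33 125 0-1-11 6-11 1-20 0-16-4-19 0-18 3-4 0-10-3-6-7-6 13 0 5-9 14-13 4-14 0-13 4-5 5-2 31 0 9-7 16-7 9-12 2-12-8-20-1-16 4-15 15-24 0-11-4-10-14-12-2-11 1-4 9-11 2-12 3-7 27-7 8 18 12 9 12-33-2-6-9-9-13 0-11 5-11-19-23-23 0-10 7-11 1-7-5-6-4-2 5-4 3-10-2-5-7-4-11-1 14 0 4-8z"/><path data-sink="337 427" data-exterior="0" d="M337 153l-27 7-3 7-2 12-8 8-2 7 2 11 14 12 4 10 0 11-15 24-4 15 1 16 8 20-6 20-5 4-29 15-27-1-5 2-4 5 0 13-4 14-14 13-5 9-13 0 7 6 3 6 0 10-3 4 0 18 4 19 0 16-1 20-6 11 2 10 39 1 9-12 28-1 28-12 24 2 4-2 38-2 33 27 103 0 2-10 4-7-12-6-6-6-5-9-1-11 8-20 16-11 10-13-1-8-20-17 0-8 3-5 12-15-10-16-28-25-19 12-15 1 9-25 7-6 10 2 3-2 1-17-5-28 3-15-2-16-4-8-27-28-13-4-18-10-14-17-12-7-8 0-11 8-7-1-10-9z"/><path data-sink="527 79" data-exterior="1" d="M527 16l-220 0-2 11-4 8-14 0 11 1 6 3 3 6-3 10-5 4 4 2 5 6-1 7-7 11 1 13 22 20 11 19 11-5 13 0 5 3 6 11-12 33 5 2 11-8 8 0 8 4 12 12 6 8 18 10 13 4 27 28 6 14-3 25 5 28-2 19 1 8 4 8 29 25 10 17 13-1z"/><path data-sink="17 517" data-exterior="1" d="M37 435l-6 4-15 4 0 84 55 1 2-3-2-12 1-8-9-44 0-8 2-4-7 0-15-8z"/>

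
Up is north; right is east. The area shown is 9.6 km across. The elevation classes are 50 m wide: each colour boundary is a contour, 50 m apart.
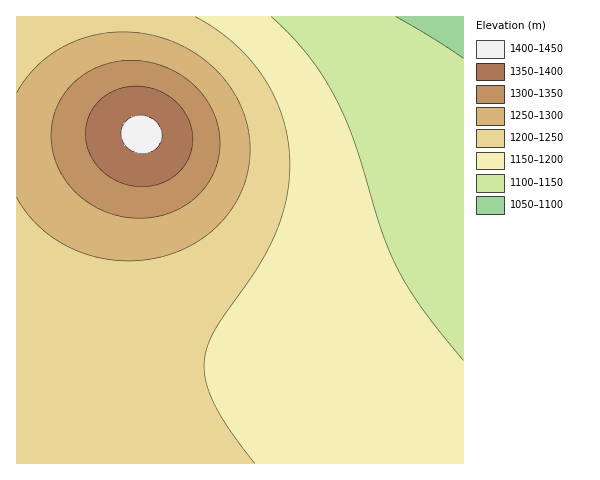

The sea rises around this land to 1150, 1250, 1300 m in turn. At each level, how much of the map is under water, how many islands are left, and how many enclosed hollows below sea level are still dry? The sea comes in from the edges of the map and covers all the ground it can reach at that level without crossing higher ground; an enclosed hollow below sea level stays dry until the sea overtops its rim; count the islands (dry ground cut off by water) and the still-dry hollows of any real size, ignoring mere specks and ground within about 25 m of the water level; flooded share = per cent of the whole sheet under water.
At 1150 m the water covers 16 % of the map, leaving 0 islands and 0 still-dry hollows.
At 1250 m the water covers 78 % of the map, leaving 0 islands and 0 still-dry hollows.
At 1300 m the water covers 90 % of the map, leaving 1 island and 0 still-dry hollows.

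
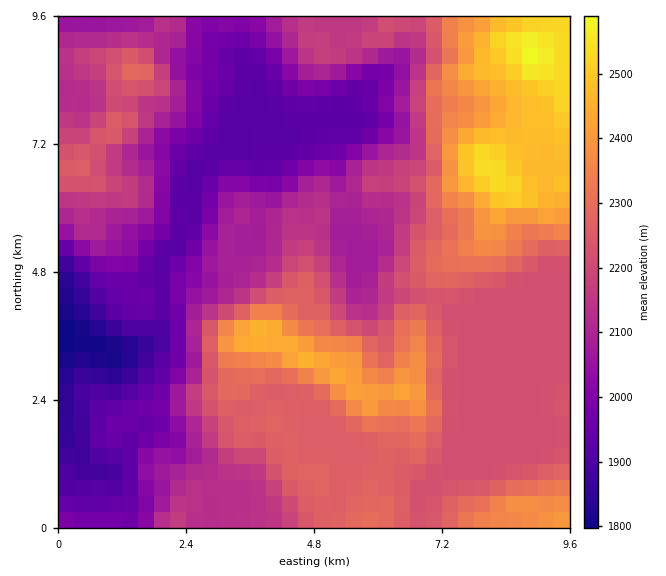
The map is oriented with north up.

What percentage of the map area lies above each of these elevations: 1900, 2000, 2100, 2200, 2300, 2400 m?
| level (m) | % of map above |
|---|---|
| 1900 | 96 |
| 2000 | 78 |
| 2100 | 65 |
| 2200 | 49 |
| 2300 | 19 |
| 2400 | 10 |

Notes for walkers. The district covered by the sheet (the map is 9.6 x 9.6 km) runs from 1800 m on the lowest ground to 2590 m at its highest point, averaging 2170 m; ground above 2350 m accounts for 13.6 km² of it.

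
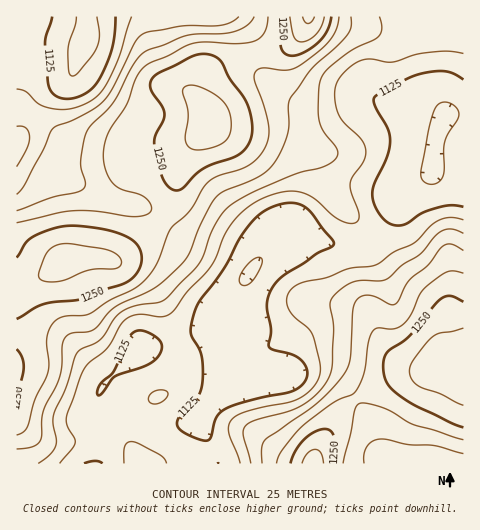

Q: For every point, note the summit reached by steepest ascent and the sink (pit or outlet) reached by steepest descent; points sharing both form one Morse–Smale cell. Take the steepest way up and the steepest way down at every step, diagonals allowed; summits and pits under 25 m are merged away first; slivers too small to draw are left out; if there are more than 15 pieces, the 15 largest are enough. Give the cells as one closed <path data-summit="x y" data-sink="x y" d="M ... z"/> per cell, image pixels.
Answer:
<path data-summit="209 124" data-sink="87 39" d="M236 16l-148 0-1 22-9 17-7 21-29 20-8 10-18 34 0 7 26 13 26 20 14 5 27 14 35 8 18 11 9-15 8-32 11-23 19-22 0-9-10-22 6-15 12-12 20-9 18-5-2-13-6-13z"/><path data-summit="66 258" data-sink="249 274" d="M162 219l-45 41-50-2-20 16-20 8-11 2 0 137 16 14 20 7 17 0 22-4 2-1-5-20 14-31 37-36 35-7 35-15 9-9 9-19 24-28 1-6-11-10-18-8-33-9-12-7z"/><path data-summit="437 368" data-sink="249 274" d="M293 224l-6 1-4 4-10 17-19 20-30 42-1 52 5 23 3 3 33-4 40-10 18 0 18 7 16 20 39-21 30-6 13-7 8-19 0-20-3-15-8-10-28-23-33-37-11 6-29-2-26-11z"/><path data-summit="209 124" data-sink="434 164" d="M255 54l-18 5-20 9-12 12-6 15 10 22 0 7 29 6 46 2 22 9 10 11 1 17 12 21 41 46 4 4 3-1 10-11 5-10 6-25 7-8 22-9 5-5 4-32 9-22-6-7-12-5-38-1-24-11-29 11-22 1-14-3-14-7-23-19z"/><path data-summit="308 17" data-sink="434 164" d="M463 16l-154 0-5 13-13 15-12 6-21 3-3 2 1 6 5 12 10 11 19 14 10 4 14 3 22-1 29-11 24 11 30 0 16 4 10 9 0 2-9 20-2 32 10 8 19 7z"/><path data-summit="209 124" data-sink="249 274" d="M211 124l-2 1-19 23-11 23-8 32-9 15 16 14 12 7 39 11 15 9 8 10 21-23 10-17 7-5 5 1 25 15 14 5 29 2 11-6-45-51-12-21-1-17-10-11-22-9-46-2z"/><path data-summit="308 17" data-sink="249 274" d="M224 305l-6 14-12 11-32 13-35 7-37 36-14 31 4 18 2 2 8-2 16 1 12 11 9 17 78 0-4-15-14-26 0-5 11-14 21-19-6-13-2-12 0-47z"/><path data-summit="66 258" data-sink="87 39" d="M19 148l-3 0 1 135 10-1 20-8 20-16 50 2 44-39 0-3-17-11-35-8-46-21-14-14z"/><path data-summit="313 463" data-sink="249 274" d="M322 372l-18 0-40 10-37 5-28 31 0 5 14 26 5 14 95 1 2-8 18-35 9-11 14-12-16-19z"/><path data-summit="437 368" data-sink="434 164" d="M433 169l-6 7-22 9-7 8-6 25-5 10-13 14 33 36 28 23 7 7 4 18 0 20-9 21 7 0 20-9 0-171-20-8-7-4z"/><path data-summit="437 368" data-sink="405 463" d="M463 359l-15 7-48 9-44 24 15 26 7 22 11 12 8 5 67-1z"/><path data-summit="308 17" data-sink="87 39" d="M87 16l-71 1 1 123 21-39 33-25 7-21 9-17z"/><path data-summit="313 463" data-sink="405 463" d="M355 399l-13 11-9 11-18 35-1 8 82-1-7-4-11-12-7-22z"/><path data-summit="66 258" data-sink="434 164" d="M17 422l0 42 78-1 1-8-4-18-23 5-24-1-13-6z"/><path data-summit="308 17" data-sink="87 39" d="M308 16l-71 1 10 11 10 26 22-4 12-6 13-15z"/>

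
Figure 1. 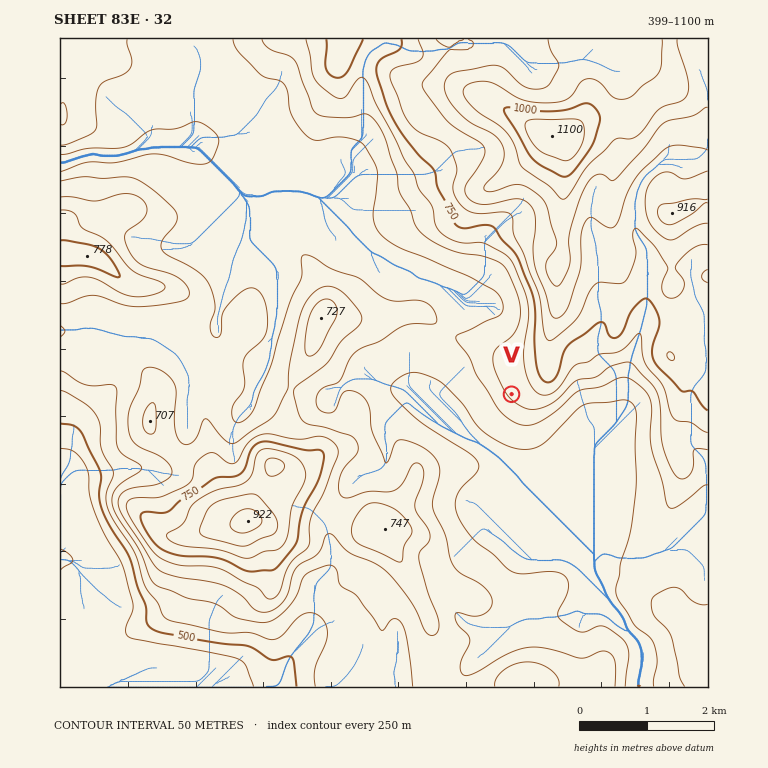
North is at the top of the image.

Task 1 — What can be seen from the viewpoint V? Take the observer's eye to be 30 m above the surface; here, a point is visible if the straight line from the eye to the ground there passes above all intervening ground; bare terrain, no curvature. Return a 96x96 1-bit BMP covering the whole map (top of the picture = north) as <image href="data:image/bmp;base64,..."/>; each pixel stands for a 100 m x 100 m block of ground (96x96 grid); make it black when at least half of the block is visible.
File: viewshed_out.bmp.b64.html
<image width="96" height="96" href="data:image/bmp;base64,Qk2+BAAAAAAAAD4AAAAoAAAAYAAAAGAAAAABAAEAAAAAAIAEAAATCwAAEwsAAAIAAAAAAAAA////AAAAAAAAAAAAAAAB////Af8AAAAAAAAA////gf8AAAAAAAAA5///gf8AAAAAAAAA4///wf8AAAAAAAAAwf//4P8AAAAAAAAAYf//8P8AAAAAAAAA8P//+H8AAAAAAAAA4H//+D8AAAAAAAAA4H//+D8AAAAAAAABwD///H8AAAAAAAADwB4///8AAAAAAAADwDwf//8AAAAAAAAHg/wP//8AAAAAAAAHn/8P//8AAAAAAAAH//////8AAAAAAAAP//////8AAAAAgAAP//////8AAAAAgAAf//////8AAAAAwAAf//////8AAAAA4AA7//////8AAAAA+AAx/////+AAAAAA+AAD/////4AAAAAA/AA//////4AAAAAD/AD//////8AAAAAP/gH//////8AAAAAP/4P//////8AAAAAf/+f//////+AAAAAf/////////+AAAAAOP////////+AAAAAAP/4f//////AAAAAAf/wP//////AAAAAA//wP//////AAAAAA//4P//////AAAAAB//8P//////AAAAAB//8f///+B/AAAAAD+/+///8AA+AAA4AD8/////wAAeAAB4AD//////gAAOMAB4IB//////gAAGMAB4QAfh////gAAHMAB8QAfB////wAADMAB8QAfB////wAABMAA8QAPB////4AAAEAA8QAPz////8AAAAAA8QAP/////8AAAAAA8QAH/////8AAAAAA4AAH/////8AAAAABgAAD/////8AAAAMAAAAD/////8AAAAAAAAAB////g8AAAAAAAAAB////A8AAAAAAAAAA///+AcAAAAAAAAAA///+AeAAAAAAAAAA///8AfAAAAAAAAAA///8AfAAAAAAAAAAf//8AfAAAAAAAAAAf//8AeAAAAAAAAAAP/P8A+AAAAAAAAAAH+P8A/AAAAAAAAAAH//8B/AAAAAAAAAAB//+B+AAAABAAAAAB///j8AAAADAAAAAR////4AAAD+AAAAB5////wAAAAEAAAAH4////wAAAAAAAAAP4////wAAAAAAAAAP8f///gAAAAAAAAAP+P//+AAAAAAAAAAH+H4/8AAAAAAAAAAH+BgP8AAAAAAAAAAH+AAP+AAAAAAAAAAH+AAP/AAAAAAAAAAH8Awf/gAAAAAAAQAf8AYA/8AAAAAABwD/4AAAH8AAAAAAHgf/4AAAD+AAAAAAfD//4AAAB/AAAAAA+P//4AAAA/gAAAAAMf//4AcAA/gAAAAAPD//4AeAA/wAAAA5/h//4A+AB/gAAB////7/8A+AB4AAAD//////+B+ADgAAAD///////D+ADAAAAD/////z/j0AGAAAAD/////B/kEAAAAAAD/////A/4MAAAAAAD////+A/wMAAAAAAD////+B/gIAAAAAAD///+eB/gAAAAAAAD///wOA/gAAAAAAAD///w+APgAAAAAAAD///z+AHgAAAAAAAD///x/ADgAAAAAAAD///w/ADAAAAAAAAD///wDADAAAAAAAAA="/>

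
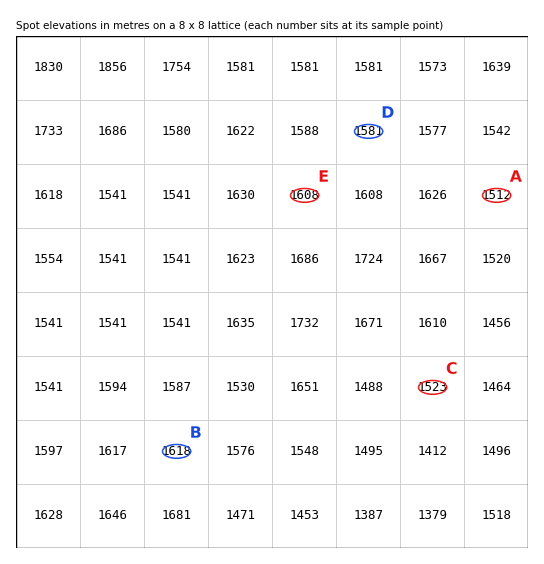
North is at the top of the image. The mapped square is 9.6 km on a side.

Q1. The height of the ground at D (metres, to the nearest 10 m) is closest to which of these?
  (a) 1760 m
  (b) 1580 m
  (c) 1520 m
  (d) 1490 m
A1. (b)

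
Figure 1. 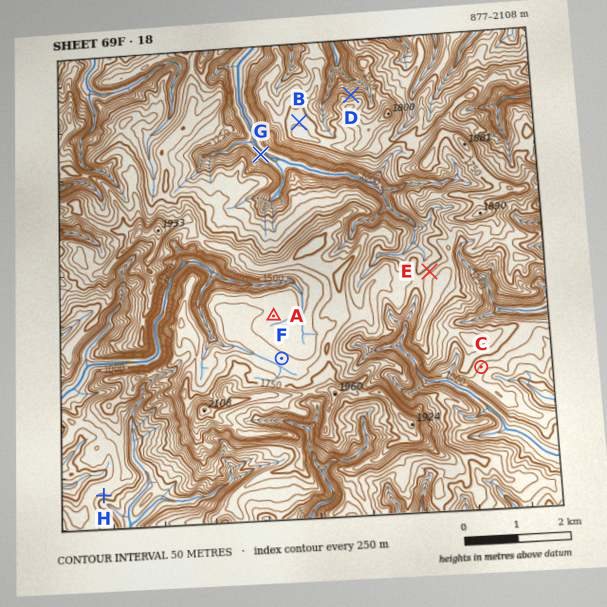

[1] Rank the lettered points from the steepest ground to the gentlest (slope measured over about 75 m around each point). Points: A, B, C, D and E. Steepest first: D E C B A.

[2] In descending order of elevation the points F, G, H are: F H G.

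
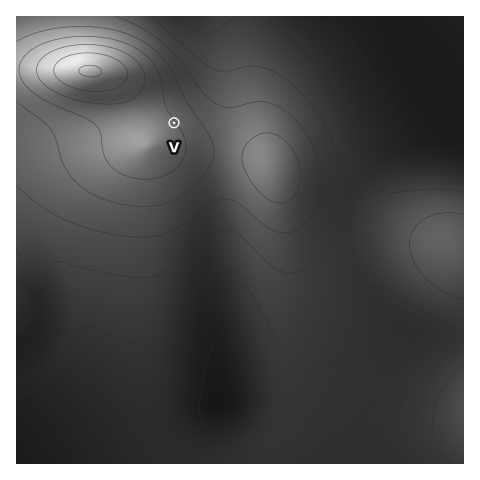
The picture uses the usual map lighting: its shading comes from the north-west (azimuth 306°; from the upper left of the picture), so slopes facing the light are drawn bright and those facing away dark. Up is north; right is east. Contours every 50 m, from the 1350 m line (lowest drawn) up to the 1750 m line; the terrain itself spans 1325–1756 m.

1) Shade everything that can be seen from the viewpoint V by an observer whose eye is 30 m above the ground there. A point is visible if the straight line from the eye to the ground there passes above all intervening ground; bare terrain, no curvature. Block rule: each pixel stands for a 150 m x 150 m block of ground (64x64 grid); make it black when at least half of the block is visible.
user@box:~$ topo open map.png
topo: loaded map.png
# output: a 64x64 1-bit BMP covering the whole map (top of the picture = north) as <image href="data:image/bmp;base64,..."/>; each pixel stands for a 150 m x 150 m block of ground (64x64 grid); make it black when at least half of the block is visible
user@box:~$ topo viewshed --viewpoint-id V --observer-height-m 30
<image width="64" height="64" href="data:image/bmp;base64,Qk0+AgAAAAAAAD4AAAAoAAAAQAAAAEAAAAABAAEAAAAAAAACAAATCwAAEwsAAAIAAAAAAAAA////AAAAAAAAAAAB/////wAAAAD/////AAAAAP////8AAAAAf////wAAAAA/////AAAAAD////8AAAAAH////wAAAAAf////AAAAAB////8AAAAAH////wAAAAAf////AAAAAB////8AAAAAH////wAAAAAf////AAAAAB////8AAAAAH////wAAAAAf///gAAAAAB///wAAAAAAH//8AAAAAAAf//AAAAAAAB//wAAAAAAAH/+AAAAAAAAf/gAAAAAAAB/8AAAAAAAAP/AAAAAAAAA/4AAAAAAAAD/AAAAAAAAAP4AAAQAAAAA/AAABAAAAAD4AAAMAAAAAfgAAAQAAAAB8AAABAAAAAHwAAAAAAAAA+AAAAAAAAAD4AAAAAAAAAfgAAAAAAAAB+AAAAAAAAAH4AAAAAAAAA/gAAAAAAAAH+AAAAAAAAAf8AAAAAAAAD/wAAAAAAAAf/AAAAAAAAD/8AAAAAAAB//wAAAAAAB///AAAAAAAH//8AAAAAAA///wAAAAAAD///AAAAAAA///8AAAAAA////wAAAEAP////AAABwB////8AAAfAH////wAAH8AP////gAD/wAP///+AB//AADgf//B//8AAAA//////wAAAD//////AAAAP/////8AAAA//////wAAAD//////AAAAP/////8AAAA//////w=="/>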